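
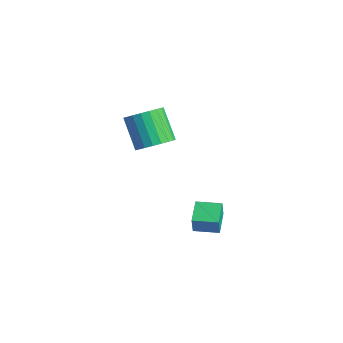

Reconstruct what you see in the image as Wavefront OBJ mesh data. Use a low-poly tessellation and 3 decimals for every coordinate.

v -0.087 1.714 2.115
v 0.687 2.026 2.801
v -0.719 2.197 4.31
v -1.493 1.886 3.625
v 0.551 2.418 2.63
v -0.856 2.589 4.139
v 0.304 2.689 2.369
v -1.102 2.86 3.878
v -0.01 2.79 2.065
v -1.416 2.962 3.574
v -0.337 2.706 1.769
v -1.744 2.878 3.279
v -0.621 2.451 1.534
v -2.028 2.622 3.043
v -0.813 2.068 1.398
v -2.22 2.239 2.908
v -0.879 1.624 1.387
v -2.286 1.795 2.896
v -0.808 1.195 1.502
v -2.215 1.366 3.011
v -0.613 0.857 1.723
v -2.019 1.028 3.232
v -0.326 0.666 2.011
v -1.732 0.838 3.521
v 0.002 0.657 2.318
v -1.404 0.829 3.827
v 0.315 0.831 2.59
v -1.092 1.002 4.099
v 0.558 1.157 2.779
v -0.849 1.329 4.288
v 0.69 1.58 2.854
v -0.717 1.751 4.363
v 0.596 3.828 -4.005
v 0.73 3.657 -2.937
v 1.54 4.875 -3.956
v 1.674 4.703 -2.888
v 1.666 2.877 -4.292
v 1.8 2.705 -3.224
v 2.61 3.923 -4.243
v 2.744 3.752 -3.175
f 2 1 5
f 2 5 3
f 3 5 6
f 3 6 4
f 5 1 7
f 5 7 6
f 6 7 8
f 6 8 4
f 7 1 9
f 7 9 8
f 8 9 10
f 8 10 4
f 9 1 11
f 9 11 10
f 10 11 12
f 10 12 4
f 11 1 13
f 11 13 12
f 12 13 14
f 12 14 4
f 13 1 15
f 13 15 14
f 14 15 16
f 14 16 4
f 15 1 17
f 15 17 16
f 16 17 18
f 16 18 4
f 17 1 19
f 17 19 18
f 18 19 20
f 18 20 4
f 19 1 21
f 19 21 20
f 20 21 22
f 20 22 4
f 21 1 23
f 21 23 22
f 22 23 24
f 22 24 4
f 23 1 25
f 23 25 24
f 24 25 26
f 24 26 4
f 25 1 27
f 25 27 26
f 26 27 28
f 26 28 4
f 27 1 29
f 27 29 28
f 28 29 30
f 28 30 4
f 29 1 31
f 29 31 30
f 30 31 32
f 30 32 4
f 31 1 2
f 31 2 32
f 32 2 3
f 32 3 4
f 34 36 33
f 37 34 33
f 33 36 35
f 35 37 33
f 34 40 36
f 38 34 37
f 38 40 34
f 36 40 35
f 39 37 35
f 35 40 39
f 39 38 37
f 40 38 39



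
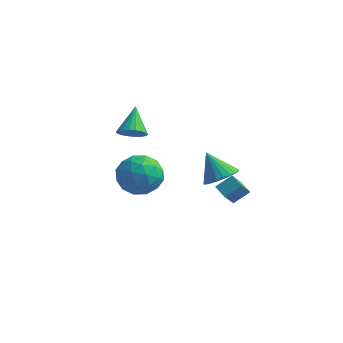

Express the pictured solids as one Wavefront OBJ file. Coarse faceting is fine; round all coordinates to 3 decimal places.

v -1.32 -0.013 0.503
v -0.736 0.44 0.255
v -1.74 1.173 1.677
v -0.982 0.539 0.067
v -1.286 0.542 -0.044
v -1.596 0.449 -0.062
v -1.859 0.277 0.019
v -2.028 0.054 0.183
v -2.076 -0.18 0.402
v -1.992 -0.385 0.639
v -1.792 -0.526 0.853
v -1.511 -0.578 1.006
v -1.197 -0.532 1.072
v -0.904 -0.397 1.039
v -0.683 -0.195 0.914
v -0.572 0.039 0.718
v -0.591 0.263 0.485
v -0.099 -3.27 0.699
v 0.676 -2.321 0.805
v 0.784 -3.799 -1.005
v 1.559 -2.85 -0.899
v 1.637 -3.799 -0.12
v 1.092 -3.472 0.934
v 0.368 -2.648 -1.134
v -0.177 -2.321 -0.08
v 0.965 -1.937 -0.327
v 1.749 -2.648 0.3
v -0.289 -3.472 -0.5
v 0.495 -4.183 0.127
v 0.211 -2.749 0.902
v 1.249 -3.371 -1.102
v 1.295 -3.929 -0.644
v 1.75 -3.371 -0.581
v 0.455 -3.426 0.977
v 0.911 -2.868 1.04
v 1.476 -3.736 0.496
v 0.549 -3.252 -1.24
v 1.005 -2.694 -1.177
v -0.29 -2.749 0.381
v 0.165 -2.191 0.444
v -0.016 -2.384 -0.696
v 0.837 -1.965 0.299
v 1.355 -2.276 -0.703
v 0.655 -2.158 -0.841
v 0.335 -1.965 -0.222
v 1.298 -2.383 0.667
v 1.816 -2.694 -0.334
v 1.862 -3.252 0.124
v 1.542 -3.06 0.743
v 1.467 -2.157 0.002
v -0.356 -3.426 0.134
v 0.162 -3.737 -0.867
v -0.082 -3.06 -0.943
v -0.402 -2.868 -0.324
v 0.105 -3.844 0.503
v 0.623 -4.155 -0.499
v 1.125 -4.155 0.022
v 0.805 -3.962 0.641
v -0.007 -3.963 -0.202
v 2.121 2.929 -3.354
v 2.854 2.545 -2.793
v 1.159 3.151 -1.946
v 2.946 2.924 -2.79
v 2.913 3.304 -2.873
v 2.759 3.627 -3.029
v 2.508 3.843 -3.235
v 2.198 3.92 -3.459
v 1.876 3.846 -3.667
v 1.591 3.633 -3.827
v 1.388 3.312 -3.916
v 1.295 2.933 -3.919
v 1.329 2.553 -3.836
v 1.483 2.231 -3.68
v 1.734 2.014 -3.474
v 2.044 1.937 -3.25
v 2.366 2.011 -3.042
v 2.65 2.224 -2.881
v 3.079 1.235 -3.233
v 3.009 0.381 -2.283
v 3.682 1.861 -2.626
v 3.611 1.007 -1.675
v 3.769 0.853 -3.525
v 3.698 -0.001 -2.574
v 4.371 1.479 -2.917
v 4.301 0.625 -1.967
f 2 1 4
f 2 4 3
f 4 1 5
f 4 5 3
f 5 1 6
f 5 6 3
f 6 1 7
f 6 7 3
f 7 1 8
f 7 8 3
f 8 1 9
f 8 9 3
f 9 1 10
f 9 10 3
f 10 1 11
f 10 11 3
f 11 1 12
f 11 12 3
f 12 1 13
f 12 13 3
f 13 1 14
f 13 14 3
f 14 1 15
f 14 15 3
f 15 1 16
f 15 16 3
f 16 1 17
f 16 17 3
f 17 1 2
f 17 2 3
f 18 55 34
f 55 29 58
f 34 58 23
f 55 58 34
f 18 34 30
f 34 23 35
f 30 35 19
f 34 35 30
f 18 30 39
f 30 19 40
f 39 40 25
f 30 40 39
f 18 39 51
f 39 25 54
f 51 54 28
f 39 54 51
f 18 51 55
f 51 28 59
f 55 59 29
f 51 59 55
f 19 35 46
f 35 23 49
f 46 49 27
f 35 49 46
f 23 58 36
f 58 29 57
f 36 57 22
f 58 57 36
f 29 59 56
f 59 28 52
f 56 52 20
f 59 52 56
f 28 54 53
f 54 25 41
f 53 41 24
f 54 41 53
f 25 40 45
f 40 19 42
f 45 42 26
f 40 42 45
f 21 47 33
f 47 27 48
f 33 48 22
f 47 48 33
f 21 33 31
f 33 22 32
f 31 32 20
f 33 32 31
f 21 31 38
f 31 20 37
f 38 37 24
f 31 37 38
f 21 38 43
f 38 24 44
f 43 44 26
f 38 44 43
f 21 43 47
f 43 26 50
f 47 50 27
f 43 50 47
f 22 48 36
f 48 27 49
f 36 49 23
f 48 49 36
f 20 32 56
f 32 22 57
f 56 57 29
f 32 57 56
f 24 37 53
f 37 20 52
f 53 52 28
f 37 52 53
f 26 44 45
f 44 24 41
f 45 41 25
f 44 41 45
f 27 50 46
f 50 26 42
f 46 42 19
f 50 42 46
f 61 60 63
f 61 63 62
f 63 60 64
f 63 64 62
f 64 60 65
f 64 65 62
f 65 60 66
f 65 66 62
f 66 60 67
f 66 67 62
f 67 60 68
f 67 68 62
f 68 60 69
f 68 69 62
f 69 60 70
f 69 70 62
f 70 60 71
f 70 71 62
f 71 60 72
f 71 72 62
f 72 60 73
f 72 73 62
f 73 60 74
f 73 74 62
f 74 60 75
f 74 75 62
f 75 60 76
f 75 76 62
f 76 60 77
f 76 77 62
f 77 60 61
f 77 61 62
f 79 81 78
f 82 79 78
f 78 81 80
f 80 82 78
f 79 85 81
f 83 79 82
f 83 85 79
f 81 85 80
f 84 82 80
f 80 85 84
f 84 83 82
f 85 83 84



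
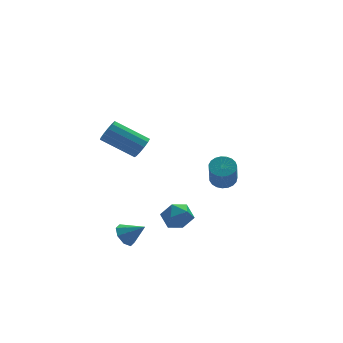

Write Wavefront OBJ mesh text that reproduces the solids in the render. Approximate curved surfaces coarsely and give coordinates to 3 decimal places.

v 2.289 2.046 -3.189
v 2.645 2.532 -2.813
v 2.346 1.7 -1.455
v 1.991 1.214 -1.831
v 2.37 2.639 -2.808
v 2.071 1.808 -1.45
v 2.081 2.644 -2.868
v 1.783 1.812 -1.51
v 1.828 2.545 -2.984
v 1.53 1.714 -1.626
v 1.655 2.36 -3.136
v 1.356 1.529 -1.778
v 1.592 2.121 -3.296
v 1.293 1.289 -1.939
v 1.649 1.869 -3.438
v 1.35 1.037 -2.081
v 1.817 1.647 -3.537
v 1.518 0.815 -2.179
v 2.066 1.494 -3.576
v 1.768 0.662 -2.218
v 2.354 1.437 -3.548
v 2.056 0.605 -2.19
v 2.631 1.485 -3.457
v 2.333 0.653 -2.1
v 2.849 1.63 -3.321
v 2.551 0.798 -1.963
v 2.97 1.847 -3.161
v 2.672 1.015 -1.803
v 2.974 2.098 -3.006
v 2.675 1.266 -1.649
v 2.859 2.34 -2.883
v 2.56 1.509 -1.525
v -4.245 -3.545 -2.905
v -3.813 -3.591 -3.441
v -3.415 -4.015 -2.195
v -3.771 -3.131 -3.186
v -4.007 -2.913 -2.767
v -4.382 -3.066 -2.429
v -4.678 -3.499 -2.37
v -4.72 -3.96 -2.625
v -4.484 -4.178 -3.044
v -4.109 -4.025 -3.382
v -1.168 -0.35 -3.3
v -0.524 -0.551 -3.87
v -1.536 -1.729 -3.23
v -0.892 -1.93 -3.8
v -0.691 -1.659 -2.983
v -0.464 -0.807 -3.027
v -1.596 -1.473 -4.073
v -1.369 -0.621 -4.117
v -0.788 -1.245 -4.348
v -0.229 -1.36 -3.674
v -1.831 -0.92 -3.426
v -1.272 -1.035 -2.752
v -3.08 -2.359 2.157
v -2.658 -2.042 2.537
v -4.118 -1.304 3.543
v -4.54 -1.621 3.163
v -2.736 -1.817 2.259
v -4.196 -1.079 3.265
v -2.923 -1.764 1.948
v -4.383 -1.026 2.954
v -3.16 -1.899 1.704
v -4.62 -1.162 2.71
v -3.372 -2.181 1.604
v -4.831 -1.443 2.61
v -3.491 -2.519 1.679
v -4.95 -1.781 2.685
v -3.479 -2.806 1.906
v -4.939 -2.069 2.912
v -3.341 -2.951 2.213
v -4.801 -2.214 3.219
v -3.12 -2.908 2.502
v -4.58 -2.171 3.508
v -2.887 -2.691 2.681
v -4.346 -1.953 3.687
v -2.715 -2.368 2.694
v -4.174 -1.63 3.7
f 2 1 5
f 2 5 3
f 3 5 6
f 3 6 4
f 5 1 7
f 5 7 6
f 6 7 8
f 6 8 4
f 7 1 9
f 7 9 8
f 8 9 10
f 8 10 4
f 9 1 11
f 9 11 10
f 10 11 12
f 10 12 4
f 11 1 13
f 11 13 12
f 12 13 14
f 12 14 4
f 13 1 15
f 13 15 14
f 14 15 16
f 14 16 4
f 15 1 17
f 15 17 16
f 16 17 18
f 16 18 4
f 17 1 19
f 17 19 18
f 18 19 20
f 18 20 4
f 19 1 21
f 19 21 20
f 20 21 22
f 20 22 4
f 21 1 23
f 21 23 22
f 22 23 24
f 22 24 4
f 23 1 25
f 23 25 24
f 24 25 26
f 24 26 4
f 25 1 27
f 25 27 26
f 26 27 28
f 26 28 4
f 27 1 29
f 27 29 28
f 28 29 30
f 28 30 4
f 29 1 31
f 29 31 30
f 30 31 32
f 30 32 4
f 31 1 2
f 31 2 32
f 32 2 3
f 32 3 4
f 34 33 36
f 34 36 35
f 36 33 37
f 36 37 35
f 37 33 38
f 37 38 35
f 38 33 39
f 38 39 35
f 39 33 40
f 39 40 35
f 40 33 41
f 40 41 35
f 41 33 42
f 41 42 35
f 42 33 34
f 42 34 35
f 43 54 48
f 43 48 44
f 43 44 50
f 43 50 53
f 43 53 54
f 44 48 52
f 48 54 47
f 54 53 45
f 53 50 49
f 50 44 51
f 46 52 47
f 46 47 45
f 46 45 49
f 46 49 51
f 46 51 52
f 47 52 48
f 45 47 54
f 49 45 53
f 51 49 50
f 52 51 44
f 56 55 59
f 56 59 57
f 57 59 60
f 57 60 58
f 59 55 61
f 59 61 60
f 60 61 62
f 60 62 58
f 61 55 63
f 61 63 62
f 62 63 64
f 62 64 58
f 63 55 65
f 63 65 64
f 64 65 66
f 64 66 58
f 65 55 67
f 65 67 66
f 66 67 68
f 66 68 58
f 67 55 69
f 67 69 68
f 68 69 70
f 68 70 58
f 69 55 71
f 69 71 70
f 70 71 72
f 70 72 58
f 71 55 73
f 71 73 72
f 72 73 74
f 72 74 58
f 73 55 75
f 73 75 74
f 74 75 76
f 74 76 58
f 75 55 77
f 75 77 76
f 76 77 78
f 76 78 58
f 77 55 56
f 77 56 78
f 78 56 57
f 78 57 58



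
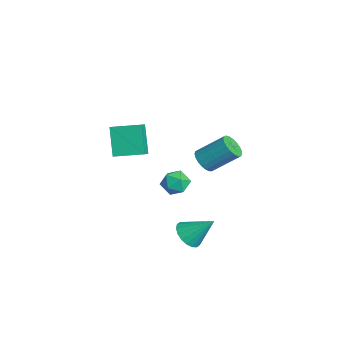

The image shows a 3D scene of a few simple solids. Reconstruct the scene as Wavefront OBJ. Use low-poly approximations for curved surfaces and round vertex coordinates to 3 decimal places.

v -0.717 0.662 -1.66
v 0.015 0.394 -1.245
v -1.515 -0.054 -0.715
v -0.783 -0.322 -0.3
v -1.021 0.528 -0.27
v -0.528 0.97 -0.854
v -0.972 -0.63 -1.106
v -0.479 -0.188 -1.69
v -0.143 -0.405 -0.903
v -0.173 0.31 -0.386
v -1.327 0.03 -1.574
v -1.357 0.745 -1.057
v 1.7 1.032 2.178
v 2.18 1.316 1.662
v 2.66 2.692 2.865
v 2.18 2.408 3.382
v 1.912 1.469 1.594
v 2.392 2.845 2.797
v 1.607 1.547 1.627
v 2.087 2.923 2.83
v 1.319 1.535 1.755
v 1.798 2.911 2.959
v 1.096 1.436 1.957
v 1.576 2.812 3.16
v 0.978 1.268 2.197
v 1.458 2.644 3.4
v 0.985 1.059 2.433
v 1.464 2.435 3.637
v 1.115 0.845 2.626
v 1.595 2.221 3.829
v 1.347 0.663 2.741
v 1.827 2.039 3.944
v 1.639 0.545 2.759
v 2.119 1.921 3.962
v 1.943 0.512 2.676
v 2.422 1.888 3.88
v 2.204 0.568 2.508
v 2.684 1.944 3.711
v 2.378 0.705 2.282
v 2.858 2.081 3.486
v 2.435 0.898 2.039
v 2.915 2.274 3.242
v 2.365 1.114 1.819
v 2.845 2.49 3.023
v -3.71 -2.319 -0.359
v -4.769 -2.226 1.288
v -3.129 -0.703 -0.076
v -4.188 -0.611 1.57
v -2.892 -2.709 0.19
v -3.951 -2.617 1.836
v -2.311 -1.094 0.472
v -3.37 -1.001 2.119
v 3.182 -0.194 -2.271
v 4.004 -0.225 -2.637
v 3.778 0.994 -1.029
v 3.828 0.074 -2.838
v 3.524 0.319 -2.927
v 3.152 0.463 -2.886
v 2.787 0.476 -2.723
v 2.499 0.357 -2.471
v 2.347 0.129 -2.179
v 2.36 -0.164 -1.906
v 2.536 -0.462 -1.705
v 2.84 -0.708 -1.616
v 3.211 -0.851 -1.657
v 3.577 -0.865 -1.82
v 3.865 -0.746 -2.072
v 4.017 -0.517 -2.363
f 1 12 6
f 1 6 2
f 1 2 8
f 1 8 11
f 1 11 12
f 2 6 10
f 6 12 5
f 12 11 3
f 11 8 7
f 8 2 9
f 4 10 5
f 4 5 3
f 4 3 7
f 4 7 9
f 4 9 10
f 5 10 6
f 3 5 12
f 7 3 11
f 9 7 8
f 10 9 2
f 14 13 17
f 14 17 15
f 15 17 18
f 15 18 16
f 17 13 19
f 17 19 18
f 18 19 20
f 18 20 16
f 19 13 21
f 19 21 20
f 20 21 22
f 20 22 16
f 21 13 23
f 21 23 22
f 22 23 24
f 22 24 16
f 23 13 25
f 23 25 24
f 24 25 26
f 24 26 16
f 25 13 27
f 25 27 26
f 26 27 28
f 26 28 16
f 27 13 29
f 27 29 28
f 28 29 30
f 28 30 16
f 29 13 31
f 29 31 30
f 30 31 32
f 30 32 16
f 31 13 33
f 31 33 32
f 32 33 34
f 32 34 16
f 33 13 35
f 33 35 34
f 34 35 36
f 34 36 16
f 35 13 37
f 35 37 36
f 36 37 38
f 36 38 16
f 37 13 39
f 37 39 38
f 38 39 40
f 38 40 16
f 39 13 41
f 39 41 40
f 40 41 42
f 40 42 16
f 41 13 43
f 41 43 42
f 42 43 44
f 42 44 16
f 43 13 14
f 43 14 44
f 44 14 15
f 44 15 16
f 46 48 45
f 49 46 45
f 45 48 47
f 47 49 45
f 46 52 48
f 50 46 49
f 50 52 46
f 48 52 47
f 51 49 47
f 47 52 51
f 51 50 49
f 52 50 51
f 54 53 56
f 54 56 55
f 56 53 57
f 56 57 55
f 57 53 58
f 57 58 55
f 58 53 59
f 58 59 55
f 59 53 60
f 59 60 55
f 60 53 61
f 60 61 55
f 61 53 62
f 61 62 55
f 62 53 63
f 62 63 55
f 63 53 64
f 63 64 55
f 64 53 65
f 64 65 55
f 65 53 66
f 65 66 55
f 66 53 67
f 66 67 55
f 67 53 68
f 67 68 55
f 68 53 54
f 68 54 55



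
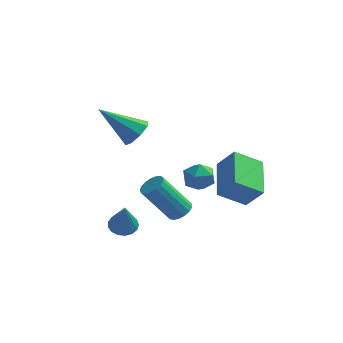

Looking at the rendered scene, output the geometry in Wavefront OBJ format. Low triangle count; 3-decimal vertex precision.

v -2.649 -2.652 -3.176
v -2.134 -3.003 -3.423
v -2.331 -3.308 -1.584
v -2.002 -2.724 -3.334
v -2.018 -2.429 -3.21
v -2.178 -2.185 -3.077
v -2.447 -2.048 -2.967
v -2.761 -2.05 -2.905
v -3.05 -2.189 -2.905
v -3.247 -2.434 -2.966
v -3.307 -2.73 -3.076
v -3.216 -3.007 -3.209
v -2.995 -3.203 -3.334
v -2.695 -3.273 -3.422
v -2.384 -3.201 -3.455
v -3.077 0.634 0.555
v -2.705 -0.002 0.892
v -4.763 0.386 1.945
v -2.557 0.533 1.168
v -2.713 1.127 1.084
v -3.082 1.432 0.69
v -3.448 1.269 0.217
v -3.596 0.734 -0.058
v -3.44 0.14 0.026
v -3.071 -0.165 0.419
v 0.432 -0.985 -0.581
v 0.846 -1.065 0.098
v -0.006 -2.195 -0.458
v 0.408 -2.275 0.221
v -0.224 -1.786 0.193
v 0.047 -1.038 0.117
v 0.793 -2.222 -0.477
v 1.064 -1.474 -0.553
v 1.068 -1.83 0.163
v 0.44 -1.56 0.577
v 0.4 -1.7 -0.937
v -0.228 -1.43 -0.523
v 1.711 1.443 -3.729
v 0.541 0.817 -2.871
v 1.143 3.418 -3.063
v -0.026 2.792 -2.205
v 2.546 1.328 -2.675
v 1.377 0.702 -1.817
v 1.979 3.303 -2.009
v 0.809 2.677 -1.151
v -0.513 -1.246 -2.783
v -0.167 -1.762 -2.68
v -1.321 -2.191 -0.954
v -1.667 -1.674 -1.057
v -0.021 -1.546 -2.529
v -1.175 -1.975 -0.803
v 0.012 -1.262 -2.436
v -1.141 -1.69 -0.71
v -0.075 -0.973 -2.422
v -1.228 -1.401 -0.696
v -0.262 -0.747 -2.491
v -1.416 -1.175 -0.765
v -0.507 -0.635 -2.627
v -1.66 -1.064 -0.901
v -0.753 -0.664 -2.799
v -1.907 -1.092 -1.073
v -0.944 -0.825 -2.967
v -2.098 -1.253 -1.241
v -1.037 -1.083 -3.093
v -2.191 -1.511 -1.367
v -1.01 -1.378 -3.148
v -2.163 -1.807 -1.422
v -0.868 -1.643 -3.119
v -2.022 -2.071 -1.393
v -0.646 -1.817 -3.014
v -1.8 -2.245 -1.287
v -0.393 -1.86 -2.855
v -1.547 -2.288 -1.129
f 2 1 4
f 2 4 3
f 4 1 5
f 4 5 3
f 5 1 6
f 5 6 3
f 6 1 7
f 6 7 3
f 7 1 8
f 7 8 3
f 8 1 9
f 8 9 3
f 9 1 10
f 9 10 3
f 10 1 11
f 10 11 3
f 11 1 12
f 11 12 3
f 12 1 13
f 12 13 3
f 13 1 14
f 13 14 3
f 14 1 15
f 14 15 3
f 15 1 2
f 15 2 3
f 17 16 19
f 17 19 18
f 19 16 20
f 19 20 18
f 20 16 21
f 20 21 18
f 21 16 22
f 21 22 18
f 22 16 23
f 22 23 18
f 23 16 24
f 23 24 18
f 24 16 25
f 24 25 18
f 25 16 17
f 25 17 18
f 26 37 31
f 26 31 27
f 26 27 33
f 26 33 36
f 26 36 37
f 27 31 35
f 31 37 30
f 37 36 28
f 36 33 32
f 33 27 34
f 29 35 30
f 29 30 28
f 29 28 32
f 29 32 34
f 29 34 35
f 30 35 31
f 28 30 37
f 32 28 36
f 34 32 33
f 35 34 27
f 39 41 38
f 42 39 38
f 38 41 40
f 40 42 38
f 39 45 41
f 43 39 42
f 43 45 39
f 41 45 40
f 44 42 40
f 40 45 44
f 44 43 42
f 45 43 44
f 47 46 50
f 47 50 48
f 48 50 51
f 48 51 49
f 50 46 52
f 50 52 51
f 51 52 53
f 51 53 49
f 52 46 54
f 52 54 53
f 53 54 55
f 53 55 49
f 54 46 56
f 54 56 55
f 55 56 57
f 55 57 49
f 56 46 58
f 56 58 57
f 57 58 59
f 57 59 49
f 58 46 60
f 58 60 59
f 59 60 61
f 59 61 49
f 60 46 62
f 60 62 61
f 61 62 63
f 61 63 49
f 62 46 64
f 62 64 63
f 63 64 65
f 63 65 49
f 64 46 66
f 64 66 65
f 65 66 67
f 65 67 49
f 66 46 68
f 66 68 67
f 67 68 69
f 67 69 49
f 68 46 70
f 68 70 69
f 69 70 71
f 69 71 49
f 70 46 72
f 70 72 71
f 71 72 73
f 71 73 49
f 72 46 47
f 72 47 73
f 73 47 48
f 73 48 49



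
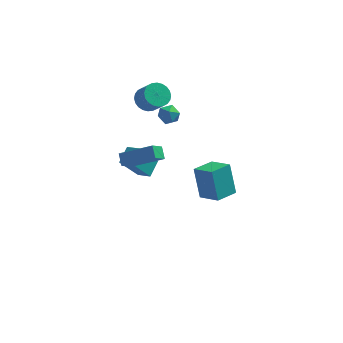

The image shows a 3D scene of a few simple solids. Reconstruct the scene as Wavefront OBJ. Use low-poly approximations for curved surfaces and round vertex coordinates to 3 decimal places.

v 2.3 -5.066 1.64
v 1.913 -4.369 3.343
v 1.31 -4.303 1.104
v 0.923 -3.606 2.806
v 3.177 -4.074 1.434
v 2.79 -3.377 3.136
v 2.187 -3.311 0.897
v 1.8 -2.614 2.6
v -2.732 2.704 -3.896
v -3.726 2.201 -2.368
v -2.383 3.677 -3.348
v -3.377 3.174 -1.821
v -1.983 2.246 -3.559
v -2.977 1.743 -2.032
v -1.634 3.219 -3.012
v -2.628 2.716 -1.484
v -1.494 1.97 2.192
v -0.92 2.228 1.875
v -0.84 1.512 3.005
v -0.266 1.77 2.688
v -0.724 2.206 2.998
v -1.128 2.49 2.496
v -0.632 1.25 2.384
v -1.036 1.534 1.882
v -0.387 1.784 1.994
v -0.444 2.374 2.374
v -1.316 1.366 2.506
v -1.373 1.956 2.886
v -2.204 3.329 2.416
v -1.491 3.618 2.132
v -0.863 3.02 3.101
v -1.576 2.731 3.384
v -1.577 3.852 2.333
v -0.95 3.254 3.301
v -1.76 4.006 2.546
v -1.132 3.408 3.515
v -2.009 4.057 2.739
v -1.382 3.459 3.708
v -2.289 3.997 2.883
v -1.661 3.399 3.852
v -2.555 3.836 2.956
v -1.928 3.238 3.925
v -2.768 3.597 2.947
v -2.141 2.999 3.915
v -2.895 3.318 2.856
v -2.268 2.72 3.825
v -2.917 3.04 2.699
v -2.289 2.442 3.668
v -2.83 2.806 2.499
v -2.203 2.208 3.467
v -2.648 2.652 2.285
v -2.02 2.054 3.254
v -2.398 2.601 2.092
v -1.771 2.003 3.061
v -2.119 2.661 1.948
v -1.491 2.063 2.917
v -1.852 2.822 1.875
v -1.225 2.224 2.844
v -1.639 3.061 1.885
v -1.012 2.463 2.853
v -1.512 3.34 1.975
v -0.885 2.742 2.944
v -3.189 -1.055 0.388
v -3.402 -0.44 0.886
v -2.755 -0.319 -0.336
v -2.968 0.297 0.162
v -1.332 -1.197 1.358
v -1.545 -0.581 1.856
v -0.898 -0.46 0.634
v -1.111 0.155 1.132
f 2 4 1
f 5 2 1
f 1 4 3
f 3 5 1
f 2 8 4
f 6 2 5
f 6 8 2
f 4 8 3
f 7 5 3
f 3 8 7
f 7 6 5
f 8 6 7
f 10 12 9
f 13 10 9
f 9 12 11
f 11 13 9
f 10 16 12
f 14 10 13
f 14 16 10
f 12 16 11
f 15 13 11
f 11 16 15
f 15 14 13
f 16 14 15
f 17 28 22
f 17 22 18
f 17 18 24
f 17 24 27
f 17 27 28
f 18 22 26
f 22 28 21
f 28 27 19
f 27 24 23
f 24 18 25
f 20 26 21
f 20 21 19
f 20 19 23
f 20 23 25
f 20 25 26
f 21 26 22
f 19 21 28
f 23 19 27
f 25 23 24
f 26 25 18
f 30 29 33
f 30 33 31
f 31 33 34
f 31 34 32
f 33 29 35
f 33 35 34
f 34 35 36
f 34 36 32
f 35 29 37
f 35 37 36
f 36 37 38
f 36 38 32
f 37 29 39
f 37 39 38
f 38 39 40
f 38 40 32
f 39 29 41
f 39 41 40
f 40 41 42
f 40 42 32
f 41 29 43
f 41 43 42
f 42 43 44
f 42 44 32
f 43 29 45
f 43 45 44
f 44 45 46
f 44 46 32
f 45 29 47
f 45 47 46
f 46 47 48
f 46 48 32
f 47 29 49
f 47 49 48
f 48 49 50
f 48 50 32
f 49 29 51
f 49 51 50
f 50 51 52
f 50 52 32
f 51 29 53
f 51 53 52
f 52 53 54
f 52 54 32
f 53 29 55
f 53 55 54
f 54 55 56
f 54 56 32
f 55 29 57
f 55 57 56
f 56 57 58
f 56 58 32
f 57 29 59
f 57 59 58
f 58 59 60
f 58 60 32
f 59 29 61
f 59 61 60
f 60 61 62
f 60 62 32
f 61 29 30
f 61 30 62
f 62 30 31
f 62 31 32
f 64 66 63
f 67 64 63
f 63 66 65
f 65 67 63
f 64 70 66
f 68 64 67
f 68 70 64
f 66 70 65
f 69 67 65
f 65 70 69
f 69 68 67
f 70 68 69



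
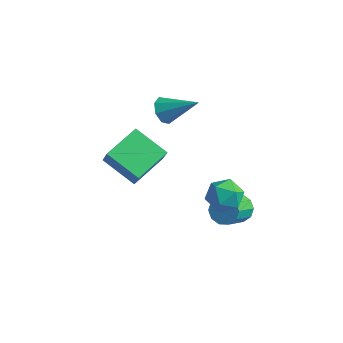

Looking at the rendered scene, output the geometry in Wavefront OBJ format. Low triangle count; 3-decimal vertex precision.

v 3.059 1.673 -1.738
v 3.831 1.656 -1.905
v 3.993 0.35 -1.03
v 3.221 0.367 -0.862
v 3.771 1.92 -1.5
v 3.932 0.615 -0.624
v 3.438 2.09 -1.185
v 3.6 0.785 -0.309
v 2.962 2.101 -1.081
v 3.123 0.796 -0.206
v 2.522 1.948 -1.228
v 2.683 0.642 -0.353
v 2.287 1.69 -1.57
v 2.449 0.384 -0.695
v 2.348 1.425 -1.976
v 2.509 0.12 -1.1
v 2.68 1.255 -2.291
v 2.842 -0.05 -1.415
v 3.157 1.244 -2.394
v 3.318 -0.061 -1.519
v 3.597 1.398 -2.247
v 3.758 0.092 -1.372
v 2.845 -0.107 1.331
v 3.308 0.617 0.865
v 4.132 -1.017 1.195
v 4.595 -0.293 0.729
v 4.385 -0.207 1.68
v 3.589 0.355 1.765
v 3.851 -0.755 0.295
v 3.055 -0.193 0.38
v 3.93 0.217 0.226
v 4.26 0.556 1.081
v 3.18 -0.956 0.979
v 3.51 -0.617 1.834
v -0.647 -3.552 3.315
v -0.12 -3.833 4.274
v -0.618 -1.648 3.855
v -0.09 -1.928 4.814
v 1.05 -3.332 2.446
v 1.578 -3.612 3.405
v 1.08 -1.427 2.986
v 1.607 -1.708 3.945
v -2.677 2.913 1.453
v -2.185 2.715 0.841
v -1.063 3.607 2.527
v -2.402 3.294 0.793
v -2.78 3.65 1.131
v -3.098 3.574 1.658
v -3.17 3.112 2.064
v -2.953 2.533 2.112
v -2.575 2.177 1.774
v -2.257 2.252 1.247
f 2 1 5
f 2 5 3
f 3 5 6
f 3 6 4
f 5 1 7
f 5 7 6
f 6 7 8
f 6 8 4
f 7 1 9
f 7 9 8
f 8 9 10
f 8 10 4
f 9 1 11
f 9 11 10
f 10 11 12
f 10 12 4
f 11 1 13
f 11 13 12
f 12 13 14
f 12 14 4
f 13 1 15
f 13 15 14
f 14 15 16
f 14 16 4
f 15 1 17
f 15 17 16
f 16 17 18
f 16 18 4
f 17 1 19
f 17 19 18
f 18 19 20
f 18 20 4
f 19 1 21
f 19 21 20
f 20 21 22
f 20 22 4
f 21 1 2
f 21 2 22
f 22 2 3
f 22 3 4
f 23 34 28
f 23 28 24
f 23 24 30
f 23 30 33
f 23 33 34
f 24 28 32
f 28 34 27
f 34 33 25
f 33 30 29
f 30 24 31
f 26 32 27
f 26 27 25
f 26 25 29
f 26 29 31
f 26 31 32
f 27 32 28
f 25 27 34
f 29 25 33
f 31 29 30
f 32 31 24
f 36 38 35
f 39 36 35
f 35 38 37
f 37 39 35
f 36 42 38
f 40 36 39
f 40 42 36
f 38 42 37
f 41 39 37
f 37 42 41
f 41 40 39
f 42 40 41
f 44 43 46
f 44 46 45
f 46 43 47
f 46 47 45
f 47 43 48
f 47 48 45
f 48 43 49
f 48 49 45
f 49 43 50
f 49 50 45
f 50 43 51
f 50 51 45
f 51 43 52
f 51 52 45
f 52 43 44
f 52 44 45



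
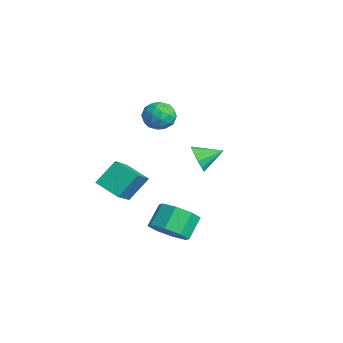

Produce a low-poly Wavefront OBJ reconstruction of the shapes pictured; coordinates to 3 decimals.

v -1.685 1.113 3.001
v -0.968 1.409 3.376
v -0.912 0.351 2.124
v -0.195 0.647 2.499
v -0.716 0.112 2.929
v -1.194 0.583 3.471
v -0.686 1.177 2.029
v -1.164 1.648 2.571
v -0.35 1.449 2.775
v -0.369 0.791 3.332
v -1.511 0.969 2.168
v -1.53 0.311 2.725
v -1.394 1.328 3.265
v -0.486 0.432 2.235
v -0.792 0.117 2.488
v -0.37 0.292 2.708
v -1.527 0.842 3.321
v -1.106 1.016 3.541
v -0.958 0.254 3.279
v -0.774 0.744 1.959
v -0.353 0.918 2.179
v -1.51 1.468 2.792
v -1.088 1.643 3.012
v -0.922 1.506 2.221
v -0.61 1.526 3.133
v -0.155 1.078 2.618
v -0.444 1.389 2.341
v -0.725 1.666 2.659
v -0.621 1.139 3.46
v -0.166 0.691 2.945
v -0.473 0.376 3.197
v -0.754 0.653 3.516
v -0.258 1.162 3.107
v -1.714 1.069 2.555
v -1.259 0.621 2.04
v -1.126 1.107 1.984
v -1.407 1.384 2.303
v -1.725 0.682 2.882
v -1.27 0.234 2.367
v -1.155 0.094 2.841
v -1.436 0.371 3.159
v -1.622 0.598 2.393
v 4.139 -0.597 -1.753
v 5.047 -0.372 -1.373
v 4.489 0.382 -0.487
v 3.581 0.157 -0.867
v 4.829 0.119 -1.928
v 4.271 0.873 -1.042
v 4.207 0.191 -2.381
v 3.649 0.945 -1.495
v 3.545 -0.199 -2.466
v 2.987 0.555 -1.58
v 3.231 -0.822 -2.133
v 2.673 -0.068 -1.247
v 3.449 -1.313 -1.578
v 2.891 -0.559 -0.692
v 4.071 -1.385 -1.125
v 3.513 -0.631 -0.239
v 4.733 -0.995 -1.04
v 4.175 -0.241 -0.154
v -1.759 3.134 -1.082
v -1.369 2.797 -0.444
v -1.501 4.346 -0.598
v -1.05 2.86 -0.773
v -0.956 3.011 -1.199
v -1.117 3.2 -1.589
v -1.482 3.369 -1.817
v -1.934 3.463 -1.812
v -2.331 3.452 -1.575
v -2.546 3.341 -1.182
v -2.511 3.164 -0.756
v -2.237 2.977 -0.434
v -1.811 2.84 -0.318
v -1.069 -1.663 -1.479
v -1.248 -0.623 -0.384
v -0.015 -0.948 -1.985
v -0.195 0.091 -0.89
v 0.075 -2.591 -0.41
v -0.105 -1.552 0.685
v 1.128 -1.877 -0.916
v 0.949 -0.837 0.179
f 1 38 17
f 38 12 41
f 17 41 6
f 38 41 17
f 1 17 13
f 17 6 18
f 13 18 2
f 17 18 13
f 1 13 22
f 13 2 23
f 22 23 8
f 13 23 22
f 1 22 34
f 22 8 37
f 34 37 11
f 22 37 34
f 1 34 38
f 34 11 42
f 38 42 12
f 34 42 38
f 2 18 29
f 18 6 32
f 29 32 10
f 18 32 29
f 6 41 19
f 41 12 40
f 19 40 5
f 41 40 19
f 12 42 39
f 42 11 35
f 39 35 3
f 42 35 39
f 11 37 36
f 37 8 24
f 36 24 7
f 37 24 36
f 8 23 28
f 23 2 25
f 28 25 9
f 23 25 28
f 4 30 16
f 30 10 31
f 16 31 5
f 30 31 16
f 4 16 14
f 16 5 15
f 14 15 3
f 16 15 14
f 4 14 21
f 14 3 20
f 21 20 7
f 14 20 21
f 4 21 26
f 21 7 27
f 26 27 9
f 21 27 26
f 4 26 30
f 26 9 33
f 30 33 10
f 26 33 30
f 5 31 19
f 31 10 32
f 19 32 6
f 31 32 19
f 3 15 39
f 15 5 40
f 39 40 12
f 15 40 39
f 7 20 36
f 20 3 35
f 36 35 11
f 20 35 36
f 9 27 28
f 27 7 24
f 28 24 8
f 27 24 28
f 10 33 29
f 33 9 25
f 29 25 2
f 33 25 29
f 44 43 47
f 44 47 45
f 45 47 48
f 45 48 46
f 47 43 49
f 47 49 48
f 48 49 50
f 48 50 46
f 49 43 51
f 49 51 50
f 50 51 52
f 50 52 46
f 51 43 53
f 51 53 52
f 52 53 54
f 52 54 46
f 53 43 55
f 53 55 54
f 54 55 56
f 54 56 46
f 55 43 57
f 55 57 56
f 56 57 58
f 56 58 46
f 57 43 59
f 57 59 58
f 58 59 60
f 58 60 46
f 59 43 44
f 59 44 60
f 60 44 45
f 60 45 46
f 62 61 64
f 62 64 63
f 64 61 65
f 64 65 63
f 65 61 66
f 65 66 63
f 66 61 67
f 66 67 63
f 67 61 68
f 67 68 63
f 68 61 69
f 68 69 63
f 69 61 70
f 69 70 63
f 70 61 71
f 70 71 63
f 71 61 72
f 71 72 63
f 72 61 73
f 72 73 63
f 73 61 62
f 73 62 63
f 75 77 74
f 78 75 74
f 74 77 76
f 76 78 74
f 75 81 77
f 79 75 78
f 79 81 75
f 77 81 76
f 80 78 76
f 76 81 80
f 80 79 78
f 81 79 80



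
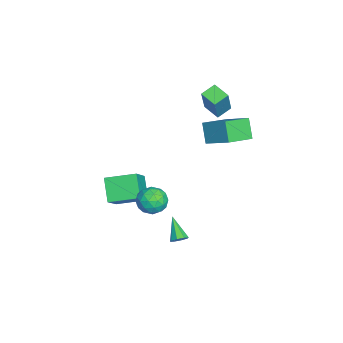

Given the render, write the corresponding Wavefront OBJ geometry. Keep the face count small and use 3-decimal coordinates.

v -1.654 -2.914 -4.844
v -2.815 -3.25 -3.62
v -1.716 -1.04 -4.389
v -2.876 -1.375 -3.165
v -0.084 -3.205 -3.435
v -1.244 -3.54 -2.211
v -0.145 -1.33 -2.98
v -1.306 -1.666 -1.756
v 3.958 1.263 -3.079
v 4.349 1.164 -2.72
v 2.862 0.777 -2.021
v 4.204 1.55 -2.693
v 3.915 1.768 -2.893
v 3.651 1.69 -3.202
v 3.568 1.362 -3.439
v 3.713 0.976 -3.465
v 4.002 0.758 -3.266
v 4.266 0.836 -2.957
v -0.702 2.141 3.351
v 0.267 3.477 4.253
v -1.94 3.387 2.836
v -0.971 4.722 3.737
v 0.051 2.398 2.163
v 1.02 3.733 3.064
v -1.187 3.643 1.647
v -0.218 4.979 2.549
v 0.786 0.203 -1.678
v 1.362 0.295 -2.476
v 0.698 -1.375 -1.924
v 1.274 -1.283 -2.722
v 1.651 -1.135 -1.82
v 1.705 -0.16 -1.668
v 0.355 -0.92 -2.732
v 0.409 0.055 -2.58
v 1.096 -0.399 -3.127
v 1.897 -0.532 -2.564
v 0.163 -0.548 -1.836
v 0.964 -0.681 -1.273
v 1.082 0.387 -2.055
v 0.978 -1.467 -2.345
v 1.2 -1.381 -1.815
v 1.538 -1.326 -2.284
v 1.283 0.12 -1.58
v 1.622 0.174 -2.049
v 1.792 -0.666 -1.664
v 0.438 -1.254 -2.351
v 0.777 -1.2 -2.82
v 0.522 0.246 -2.116
v 0.86 0.301 -2.585
v 0.268 -0.414 -2.736
v 1.264 0.034 -2.907
v 1.212 -0.894 -3.052
v 0.672 -0.68 -3.058
v 0.704 -0.107 -2.968
v 1.735 -0.044 -2.576
v 1.683 -0.972 -2.721
v 1.904 -0.885 -2.19
v 1.936 -0.312 -2.101
v 1.578 -0.452 -2.959
v 0.377 -0.108 -1.679
v 0.325 -1.036 -1.824
v 0.124 -0.768 -2.299
v 0.156 -0.195 -2.21
v 0.848 -0.186 -1.348
v 0.796 -1.114 -1.493
v 1.356 -0.973 -1.432
v 1.388 -0.4 -1.342
v 0.482 -0.628 -1.441
v -4.037 2.028 2.346
v -4.653 2.746 2.751
v -3.321 2.849 1.978
v -3.938 3.568 2.383
v -2.942 1.912 4.217
v -3.559 2.631 4.622
v -2.227 2.734 3.849
v -2.843 3.452 4.254
f 2 4 1
f 5 2 1
f 1 4 3
f 3 5 1
f 2 8 4
f 6 2 5
f 6 8 2
f 4 8 3
f 7 5 3
f 3 8 7
f 7 6 5
f 8 6 7
f 10 9 12
f 10 12 11
f 12 9 13
f 12 13 11
f 13 9 14
f 13 14 11
f 14 9 15
f 14 15 11
f 15 9 16
f 15 16 11
f 16 9 17
f 16 17 11
f 17 9 18
f 17 18 11
f 18 9 10
f 18 10 11
f 20 22 19
f 23 20 19
f 19 22 21
f 21 23 19
f 20 26 22
f 24 20 23
f 24 26 20
f 22 26 21
f 25 23 21
f 21 26 25
f 25 24 23
f 26 24 25
f 27 64 43
f 64 38 67
f 43 67 32
f 64 67 43
f 27 43 39
f 43 32 44
f 39 44 28
f 43 44 39
f 27 39 48
f 39 28 49
f 48 49 34
f 39 49 48
f 27 48 60
f 48 34 63
f 60 63 37
f 48 63 60
f 27 60 64
f 60 37 68
f 64 68 38
f 60 68 64
f 28 44 55
f 44 32 58
f 55 58 36
f 44 58 55
f 32 67 45
f 67 38 66
f 45 66 31
f 67 66 45
f 38 68 65
f 68 37 61
f 65 61 29
f 68 61 65
f 37 63 62
f 63 34 50
f 62 50 33
f 63 50 62
f 34 49 54
f 49 28 51
f 54 51 35
f 49 51 54
f 30 56 42
f 56 36 57
f 42 57 31
f 56 57 42
f 30 42 40
f 42 31 41
f 40 41 29
f 42 41 40
f 30 40 47
f 40 29 46
f 47 46 33
f 40 46 47
f 30 47 52
f 47 33 53
f 52 53 35
f 47 53 52
f 30 52 56
f 52 35 59
f 56 59 36
f 52 59 56
f 31 57 45
f 57 36 58
f 45 58 32
f 57 58 45
f 29 41 65
f 41 31 66
f 65 66 38
f 41 66 65
f 33 46 62
f 46 29 61
f 62 61 37
f 46 61 62
f 35 53 54
f 53 33 50
f 54 50 34
f 53 50 54
f 36 59 55
f 59 35 51
f 55 51 28
f 59 51 55
f 70 72 69
f 73 70 69
f 69 72 71
f 71 73 69
f 70 76 72
f 74 70 73
f 74 76 70
f 72 76 71
f 75 73 71
f 71 76 75
f 75 74 73
f 76 74 75



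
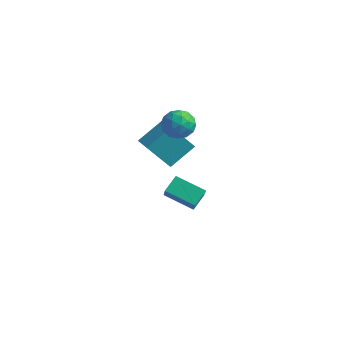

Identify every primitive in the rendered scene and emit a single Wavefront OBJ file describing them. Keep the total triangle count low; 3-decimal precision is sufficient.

v 2.041 -3.295 0.576
v 2.046 -2.412 1.143
v 1.464 -2.646 -0.431
v 1.469 -1.762 0.136
v 3.591 -2.898 -0.056
v 3.596 -2.014 0.511
v 3.014 -2.248 -1.063
v 3.019 -1.365 -0.496
v -4.723 3.158 -2.536
v -4.169 4.61 -1.478
v -3.737 3.97 -4.165
v -3.183 5.422 -3.107
v -3.597 2.478 -2.193
v -3.043 3.93 -1.135
v -2.611 3.29 -3.822
v -2.057 4.742 -2.764
v -2.095 3.834 -0.078
v -1.146 3.585 0.038
v -2.534 2.355 0.342
v -1.585 2.106 0.458
v -2.01 2.741 1.086
v -1.739 3.655 0.826
v -1.941 2.285 -0.446
v -1.67 3.199 -0.706
v -1.051 2.628 -0.189
v -1.093 2.91 0.757
v -2.587 3.03 -0.377
v -2.629 3.312 0.569
v -1.582 3.839 -0.057
v -2.098 2.101 0.437
v -2.348 2.474 0.806
v -1.79 2.327 0.874
v -1.931 3.88 0.406
v -1.372 3.734 0.474
v -1.88 3.238 1.09
v -2.308 2.206 -0.094
v -1.749 2.06 -0.026
v -1.89 3.613 -0.494
v -1.332 3.466 -0.426
v -1.8 2.702 -0.71
v -0.968 3.131 -0.122
v -1.226 2.261 0.125
v -1.436 2.366 -0.407
v -1.276 2.904 -0.559
v -0.993 3.296 0.434
v -1.251 2.427 0.681
v -1.501 2.8 1.05
v -1.341 3.337 0.897
v -0.937 2.734 0.301
v -2.429 3.513 -0.301
v -2.687 2.644 -0.054
v -2.339 2.603 -0.517
v -2.179 3.14 -0.67
v -2.454 3.679 0.255
v -2.712 2.809 0.502
v -2.404 3.036 0.939
v -2.244 3.574 0.787
v -2.743 3.206 0.079
f 2 4 1
f 5 2 1
f 1 4 3
f 3 5 1
f 2 8 4
f 6 2 5
f 6 8 2
f 4 8 3
f 7 5 3
f 3 8 7
f 7 6 5
f 8 6 7
f 10 12 9
f 13 10 9
f 9 12 11
f 11 13 9
f 10 16 12
f 14 10 13
f 14 16 10
f 12 16 11
f 15 13 11
f 11 16 15
f 15 14 13
f 16 14 15
f 17 54 33
f 54 28 57
f 33 57 22
f 54 57 33
f 17 33 29
f 33 22 34
f 29 34 18
f 33 34 29
f 17 29 38
f 29 18 39
f 38 39 24
f 29 39 38
f 17 38 50
f 38 24 53
f 50 53 27
f 38 53 50
f 17 50 54
f 50 27 58
f 54 58 28
f 50 58 54
f 18 34 45
f 34 22 48
f 45 48 26
f 34 48 45
f 22 57 35
f 57 28 56
f 35 56 21
f 57 56 35
f 28 58 55
f 58 27 51
f 55 51 19
f 58 51 55
f 27 53 52
f 53 24 40
f 52 40 23
f 53 40 52
f 24 39 44
f 39 18 41
f 44 41 25
f 39 41 44
f 20 46 32
f 46 26 47
f 32 47 21
f 46 47 32
f 20 32 30
f 32 21 31
f 30 31 19
f 32 31 30
f 20 30 37
f 30 19 36
f 37 36 23
f 30 36 37
f 20 37 42
f 37 23 43
f 42 43 25
f 37 43 42
f 20 42 46
f 42 25 49
f 46 49 26
f 42 49 46
f 21 47 35
f 47 26 48
f 35 48 22
f 47 48 35
f 19 31 55
f 31 21 56
f 55 56 28
f 31 56 55
f 23 36 52
f 36 19 51
f 52 51 27
f 36 51 52
f 25 43 44
f 43 23 40
f 44 40 24
f 43 40 44
f 26 49 45
f 49 25 41
f 45 41 18
f 49 41 45



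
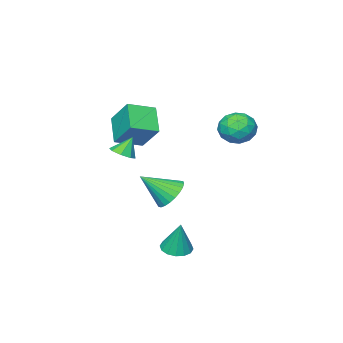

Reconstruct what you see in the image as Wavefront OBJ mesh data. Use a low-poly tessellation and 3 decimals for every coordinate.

v 3.331 -0.767 2.241
v 3.866 -0.283 2.446
v 2.769 -0.593 3.299
v 3.431 -0.026 2.173
v 2.937 -0.203 1.94
v 2.674 -0.71 1.883
v 2.795 -1.25 2.036
v 3.23 -1.507 2.309
v 3.724 -1.33 2.542
v 3.987 -0.823 2.599
v -0.75 -3.992 2.43
v -0.711 -2.629 3.907
v 0.125 -2.772 1.281
v 0.164 -1.41 2.758
v 0.756 -4.59 2.942
v 0.795 -3.228 4.419
v 1.631 -3.371 1.793
v 1.67 -2.008 3.27
v -3.796 1.305 1.825
v -2.862 0.844 2.305
v -4.838 -0.044 2.555
v -3.904 -0.505 3.035
v -4.308 0.498 3.414
v -3.664 1.332 2.964
v -4.036 -0.532 1.896
v -3.392 0.302 1.446
v -3.011 -0.291 2.349
v -3.179 0.345 3.287
v -4.521 0.455 1.573
v -4.689 1.091 2.511
v -3.238 1.193 2.001
v -4.462 -0.393 2.859
v -4.7 0.197 3.082
v -4.151 -0.074 3.364
v -3.708 1.48 2.388
v -3.16 1.209 2.67
v -4.01 1.006 3.322
v -4.54 -0.409 2.19
v -3.992 -0.68 2.472
v -3.549 0.874 1.496
v -3 0.603 1.778
v -3.69 -0.206 1.538
v -2.777 0.255 2.309
v -3.389 -0.539 2.738
v -3.466 -0.554 2.069
v -3.088 -0.064 1.804
v -2.875 0.629 2.861
v -3.488 -0.164 3.289
v -3.725 0.425 3.512
v -3.346 0.916 3.247
v -2.963 -0.039 2.886
v -4.212 0.964 1.571
v -4.825 0.171 1.999
v -4.354 -0.116 1.613
v -3.975 0.375 1.348
v -4.311 1.339 2.122
v -4.923 0.545 2.551
v -4.612 0.864 3.056
v -4.234 1.354 2.791
v -4.737 0.839 1.974
v 2.28 2.194 -3.907
v 3.115 2.397 -4.041
v 2.46 2.706 -2.013
v 2.888 2.777 -4.122
v 2.499 3.002 -4.146
v 2.05 3.009 -4.105
v 1.663 2.799 -4.012
v 1.442 2.426 -3.89
v 1.444 1.991 -3.773
v 1.671 1.611 -3.691
v 2.061 1.387 -3.668
v 2.51 1.379 -3.708
v 2.896 1.589 -3.802
v 3.118 1.962 -3.924
v -0.57 -1.303 -2.095
v 0.123 -1.532 -2.918
v 0.71 -2.357 -0.725
v 0.28 -1.159 -2.778
v 0.309 -0.807 -2.533
v 0.203 -0.531 -2.222
v -0.02 -0.372 -1.892
v -0.327 -0.355 -1.592
v -0.67 -0.482 -1.369
v -0.999 -0.735 -1.256
v -1.262 -1.073 -1.271
v -1.42 -1.447 -1.411
v -1.448 -1.799 -1.656
v -1.343 -2.075 -1.967
v -1.12 -2.234 -2.297
v -0.813 -2.251 -2.597
v -0.469 -2.123 -2.82
v -0.141 -1.871 -2.933
f 2 1 4
f 2 4 3
f 4 1 5
f 4 5 3
f 5 1 6
f 5 6 3
f 6 1 7
f 6 7 3
f 7 1 8
f 7 8 3
f 8 1 9
f 8 9 3
f 9 1 10
f 9 10 3
f 10 1 2
f 10 2 3
f 12 14 11
f 15 12 11
f 11 14 13
f 13 15 11
f 12 18 14
f 16 12 15
f 16 18 12
f 14 18 13
f 17 15 13
f 13 18 17
f 17 16 15
f 18 16 17
f 19 56 35
f 56 30 59
f 35 59 24
f 56 59 35
f 19 35 31
f 35 24 36
f 31 36 20
f 35 36 31
f 19 31 40
f 31 20 41
f 40 41 26
f 31 41 40
f 19 40 52
f 40 26 55
f 52 55 29
f 40 55 52
f 19 52 56
f 52 29 60
f 56 60 30
f 52 60 56
f 20 36 47
f 36 24 50
f 47 50 28
f 36 50 47
f 24 59 37
f 59 30 58
f 37 58 23
f 59 58 37
f 30 60 57
f 60 29 53
f 57 53 21
f 60 53 57
f 29 55 54
f 55 26 42
f 54 42 25
f 55 42 54
f 26 41 46
f 41 20 43
f 46 43 27
f 41 43 46
f 22 48 34
f 48 28 49
f 34 49 23
f 48 49 34
f 22 34 32
f 34 23 33
f 32 33 21
f 34 33 32
f 22 32 39
f 32 21 38
f 39 38 25
f 32 38 39
f 22 39 44
f 39 25 45
f 44 45 27
f 39 45 44
f 22 44 48
f 44 27 51
f 48 51 28
f 44 51 48
f 23 49 37
f 49 28 50
f 37 50 24
f 49 50 37
f 21 33 57
f 33 23 58
f 57 58 30
f 33 58 57
f 25 38 54
f 38 21 53
f 54 53 29
f 38 53 54
f 27 45 46
f 45 25 42
f 46 42 26
f 45 42 46
f 28 51 47
f 51 27 43
f 47 43 20
f 51 43 47
f 62 61 64
f 62 64 63
f 64 61 65
f 64 65 63
f 65 61 66
f 65 66 63
f 66 61 67
f 66 67 63
f 67 61 68
f 67 68 63
f 68 61 69
f 68 69 63
f 69 61 70
f 69 70 63
f 70 61 71
f 70 71 63
f 71 61 72
f 71 72 63
f 72 61 73
f 72 73 63
f 73 61 74
f 73 74 63
f 74 61 62
f 74 62 63
f 76 75 78
f 76 78 77
f 78 75 79
f 78 79 77
f 79 75 80
f 79 80 77
f 80 75 81
f 80 81 77
f 81 75 82
f 81 82 77
f 82 75 83
f 82 83 77
f 83 75 84
f 83 84 77
f 84 75 85
f 84 85 77
f 85 75 86
f 85 86 77
f 86 75 87
f 86 87 77
f 87 75 88
f 87 88 77
f 88 75 89
f 88 89 77
f 89 75 90
f 89 90 77
f 90 75 91
f 90 91 77
f 91 75 92
f 91 92 77
f 92 75 76
f 92 76 77



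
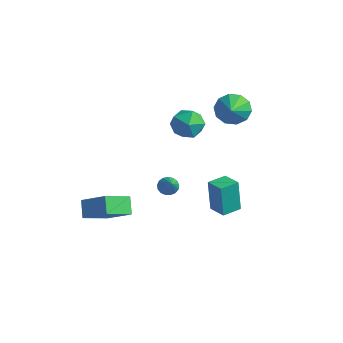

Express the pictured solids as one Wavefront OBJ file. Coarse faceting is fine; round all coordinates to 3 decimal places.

v 0.593 2.93 1.562
v 1.083 2.736 0.747
v 1.387 2.01 2.258
v 1.36 3.187 1.027
v 1.345 3.54 1.511
v 1.043 3.66 2.015
v 0.569 3.501 2.345
v 0.104 3.124 2.377
v -0.174 2.673 2.097
v -0.159 2.319 1.613
v 0.144 2.199 1.109
v 0.618 2.358 0.779
v 1.933 0.13 -3.924
v 1.697 0.157 -2.049
v 2.058 1.223 -3.924
v 1.822 1.25 -2.049
v 2.978 0.01 -3.791
v 2.742 0.037 -1.916
v 3.103 1.103 -3.791
v 2.867 1.13 -1.916
v -0.559 1.792 1.096
v 0.321 1.278 1.093
v -1.361 0.422 0.647
v -0.481 -0.092 0.644
v -0.879 0.231 1.525
v -0.383 1.078 1.803
v -0.657 0.622 -0.063
v -0.161 1.469 0.215
v 0.261 0.554 0.377
v 0.123 0.313 1.358
v -1.163 1.387 0.382
v -1.301 1.146 1.363
v -2.669 -2.811 -4.359
v -2.861 -4.283 -3.662
v -1.136 -2.523 -3.328
v -1.327 -3.995 -2.631
v -2.053 -3.265 -5.149
v -2.244 -4.737 -4.452
v -0.519 -2.977 -4.118
v -0.711 -4.449 -3.421
v 0.977 -1.872 -1.691
v 1.401 -1.773 -2.028
v 2.023 -2.588 -0.589
v 1.389 -1.557 -1.877
v 1.283 -1.414 -1.683
v 1.106 -1.376 -1.492
v 0.901 -1.451 -1.346
v 0.713 -1.623 -1.279
v 0.585 -1.851 -1.306
v 0.548 -2.085 -1.422
v 0.608 -2.269 -1.6
v 0.754 -2.363 -1.799
v 0.95 -2.344 -1.973
v 1.153 -2.217 -2.082
v 1.316 -2.01 -2.102
f 2 1 4
f 2 4 3
f 4 1 5
f 4 5 3
f 5 1 6
f 5 6 3
f 6 1 7
f 6 7 3
f 7 1 8
f 7 8 3
f 8 1 9
f 8 9 3
f 9 1 10
f 9 10 3
f 10 1 11
f 10 11 3
f 11 1 12
f 11 12 3
f 12 1 2
f 12 2 3
f 14 16 13
f 17 14 13
f 13 16 15
f 15 17 13
f 14 20 16
f 18 14 17
f 18 20 14
f 16 20 15
f 19 17 15
f 15 20 19
f 19 18 17
f 20 18 19
f 21 32 26
f 21 26 22
f 21 22 28
f 21 28 31
f 21 31 32
f 22 26 30
f 26 32 25
f 32 31 23
f 31 28 27
f 28 22 29
f 24 30 25
f 24 25 23
f 24 23 27
f 24 27 29
f 24 29 30
f 25 30 26
f 23 25 32
f 27 23 31
f 29 27 28
f 30 29 22
f 34 36 33
f 37 34 33
f 33 36 35
f 35 37 33
f 34 40 36
f 38 34 37
f 38 40 34
f 36 40 35
f 39 37 35
f 35 40 39
f 39 38 37
f 40 38 39
f 42 41 44
f 42 44 43
f 44 41 45
f 44 45 43
f 45 41 46
f 45 46 43
f 46 41 47
f 46 47 43
f 47 41 48
f 47 48 43
f 48 41 49
f 48 49 43
f 49 41 50
f 49 50 43
f 50 41 51
f 50 51 43
f 51 41 52
f 51 52 43
f 52 41 53
f 52 53 43
f 53 41 54
f 53 54 43
f 54 41 55
f 54 55 43
f 55 41 42
f 55 42 43



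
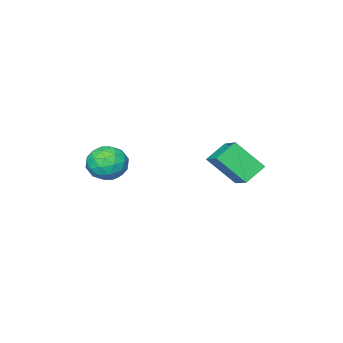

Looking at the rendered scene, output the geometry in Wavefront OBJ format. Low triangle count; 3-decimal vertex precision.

v 3.341 -1.084 1.79
v 4.101 -1.625 1.579
v 2.539 -2.355 2.161
v 3.299 -2.896 1.95
v 3.317 -2.324 2.716
v 3.813 -1.539 2.487
v 2.827 -2.441 1.253
v 3.323 -1.656 1.024
v 3.783 -2.464 1.247
v 4.087 -2.392 2.151
v 2.553 -1.588 1.589
v 2.857 -1.516 2.493
v 3.792 -1.243 1.652
v 2.848 -2.737 2.088
v 2.859 -2.401 2.539
v 3.306 -2.719 2.414
v 3.622 -1.192 2.186
v 4.069 -1.51 2.062
v 3.609 -1.921 2.73
v 2.571 -2.47 1.678
v 3.018 -2.788 1.554
v 3.334 -1.261 1.326
v 3.781 -1.579 1.201
v 3.031 -2.059 1.01
v 4.051 -2.054 1.332
v 3.58 -2.801 1.55
v 3.302 -2.534 1.141
v 3.594 -2.072 1.006
v 4.23 -2.012 1.864
v 3.758 -2.759 2.082
v 3.769 -2.423 2.533
v 4.061 -1.961 2.398
v 4.043 -2.505 1.669
v 2.882 -1.221 1.658
v 2.41 -1.968 1.876
v 2.579 -2.019 1.342
v 2.871 -1.557 1.207
v 3.06 -1.179 2.19
v 2.589 -1.926 2.408
v 3.046 -1.908 2.734
v 3.338 -1.446 2.599
v 2.597 -1.475 2.071
v -2.019 -0.606 1.751
v -1.487 0.59 2.441
v -2.738 0.453 0.471
v -2.205 1.649 1.161
v -1.015 -0.689 1.119
v -0.482 0.507 1.809
v -1.733 0.37 -0.161
v -1.201 1.566 0.529
f 1 38 17
f 38 12 41
f 17 41 6
f 38 41 17
f 1 17 13
f 17 6 18
f 13 18 2
f 17 18 13
f 1 13 22
f 13 2 23
f 22 23 8
f 13 23 22
f 1 22 34
f 22 8 37
f 34 37 11
f 22 37 34
f 1 34 38
f 34 11 42
f 38 42 12
f 34 42 38
f 2 18 29
f 18 6 32
f 29 32 10
f 18 32 29
f 6 41 19
f 41 12 40
f 19 40 5
f 41 40 19
f 12 42 39
f 42 11 35
f 39 35 3
f 42 35 39
f 11 37 36
f 37 8 24
f 36 24 7
f 37 24 36
f 8 23 28
f 23 2 25
f 28 25 9
f 23 25 28
f 4 30 16
f 30 10 31
f 16 31 5
f 30 31 16
f 4 16 14
f 16 5 15
f 14 15 3
f 16 15 14
f 4 14 21
f 14 3 20
f 21 20 7
f 14 20 21
f 4 21 26
f 21 7 27
f 26 27 9
f 21 27 26
f 4 26 30
f 26 9 33
f 30 33 10
f 26 33 30
f 5 31 19
f 31 10 32
f 19 32 6
f 31 32 19
f 3 15 39
f 15 5 40
f 39 40 12
f 15 40 39
f 7 20 36
f 20 3 35
f 36 35 11
f 20 35 36
f 9 27 28
f 27 7 24
f 28 24 8
f 27 24 28
f 10 33 29
f 33 9 25
f 29 25 2
f 33 25 29
f 44 46 43
f 47 44 43
f 43 46 45
f 45 47 43
f 44 50 46
f 48 44 47
f 48 50 44
f 46 50 45
f 49 47 45
f 45 50 49
f 49 48 47
f 50 48 49



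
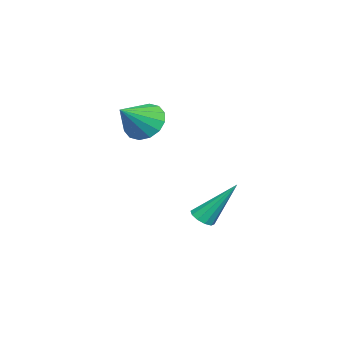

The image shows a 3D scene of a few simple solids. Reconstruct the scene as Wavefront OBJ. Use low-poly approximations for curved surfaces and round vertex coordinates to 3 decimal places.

v -2.019 -1.523 2.328
v -1.684 -1.959 1.628
v -0.841 -2.037 3.212
v -1.491 -1.542 1.612
v -1.438 -1.119 1.788
v -1.542 -0.805 2.109
v -1.773 -0.683 2.488
v -2.07 -0.786 2.825
v -2.354 -1.087 3.028
v -2.548 -1.505 3.044
v -2.6 -1.927 2.868
v -2.497 -2.242 2.547
v -2.265 -2.363 2.168
v -1.968 -2.26 1.832
v -2.706 0.429 -2.409
v -2.185 0.387 -2.321
v -2.894 1.651 -0.711
v -2.234 0.647 -2.513
v -2.464 0.824 -2.666
v -2.786 0.85 -2.721
v -3.077 0.715 -2.656
v -3.227 0.471 -2.497
v -3.178 0.211 -2.304
v -2.948 0.034 -2.151
v -2.626 0.008 -2.097
v -2.335 0.143 -2.161
f 2 1 4
f 2 4 3
f 4 1 5
f 4 5 3
f 5 1 6
f 5 6 3
f 6 1 7
f 6 7 3
f 7 1 8
f 7 8 3
f 8 1 9
f 8 9 3
f 9 1 10
f 9 10 3
f 10 1 11
f 10 11 3
f 11 1 12
f 11 12 3
f 12 1 13
f 12 13 3
f 13 1 14
f 13 14 3
f 14 1 2
f 14 2 3
f 16 15 18
f 16 18 17
f 18 15 19
f 18 19 17
f 19 15 20
f 19 20 17
f 20 15 21
f 20 21 17
f 21 15 22
f 21 22 17
f 22 15 23
f 22 23 17
f 23 15 24
f 23 24 17
f 24 15 25
f 24 25 17
f 25 15 26
f 25 26 17
f 26 15 16
f 26 16 17



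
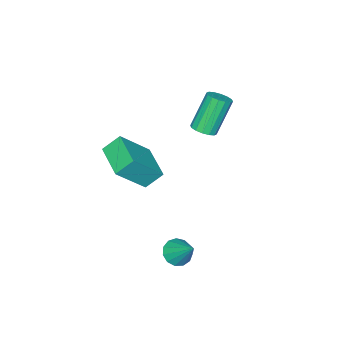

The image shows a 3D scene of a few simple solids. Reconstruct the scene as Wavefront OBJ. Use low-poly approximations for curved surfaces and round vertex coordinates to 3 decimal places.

v 2.744 0.005 -3.704
v 3.405 -0.018 -3.86
v 3.036 1.055 -2.616
v 3.252 0.255 -4.081
v 2.937 0.448 -4.183
v 2.561 0.501 -4.133
v 2.243 0.396 -3.946
v 2.084 0.168 -3.683
v 2.134 -0.112 -3.427
v 2.378 -0.355 -3.258
v 2.738 -0.483 -3.232
v 3.1 -0.457 -3.355
v 3.349 -0.283 -3.589
v -0.08 -3.712 -0.914
v 1.184 -4.266 0.534
v 0.842 -2.231 -1.151
v 2.105 -2.786 0.297
v 0.515 -4.194 -1.617
v 1.778 -4.749 -0.169
v 1.436 -2.714 -1.854
v 2.7 -3.268 -0.406
v -1.025 -1.574 0.876
v -0.596 -1.877 1.144
v -1.505 -1.729 2.771
v -1.935 -1.426 2.504
v -0.511 -1.584 1.165
v -1.42 -1.436 2.792
v -0.564 -1.289 1.108
v -1.473 -1.141 2.736
v -0.741 -1.07 0.99
v -1.65 -0.922 2.617
v -0.994 -0.986 0.841
v -1.903 -0.838 2.468
v -1.255 -1.06 0.701
v -2.164 -0.911 2.328
v -1.455 -1.271 0.609
v -2.364 -1.123 2.236
v -1.54 -1.564 0.588
v -2.449 -1.416 2.215
v -1.487 -1.859 0.644
v -2.396 -1.711 2.272
v -1.31 -2.078 0.763
v -2.219 -1.93 2.39
v -1.057 -2.162 0.912
v -1.966 -2.014 2.539
v -0.796 -2.089 1.052
v -1.705 -1.94 2.679
f 2 1 4
f 2 4 3
f 4 1 5
f 4 5 3
f 5 1 6
f 5 6 3
f 6 1 7
f 6 7 3
f 7 1 8
f 7 8 3
f 8 1 9
f 8 9 3
f 9 1 10
f 9 10 3
f 10 1 11
f 10 11 3
f 11 1 12
f 11 12 3
f 12 1 13
f 12 13 3
f 13 1 2
f 13 2 3
f 15 17 14
f 18 15 14
f 14 17 16
f 16 18 14
f 15 21 17
f 19 15 18
f 19 21 15
f 17 21 16
f 20 18 16
f 16 21 20
f 20 19 18
f 21 19 20
f 23 22 26
f 23 26 24
f 24 26 27
f 24 27 25
f 26 22 28
f 26 28 27
f 27 28 29
f 27 29 25
f 28 22 30
f 28 30 29
f 29 30 31
f 29 31 25
f 30 22 32
f 30 32 31
f 31 32 33
f 31 33 25
f 32 22 34
f 32 34 33
f 33 34 35
f 33 35 25
f 34 22 36
f 34 36 35
f 35 36 37
f 35 37 25
f 36 22 38
f 36 38 37
f 37 38 39
f 37 39 25
f 38 22 40
f 38 40 39
f 39 40 41
f 39 41 25
f 40 22 42
f 40 42 41
f 41 42 43
f 41 43 25
f 42 22 44
f 42 44 43
f 43 44 45
f 43 45 25
f 44 22 46
f 44 46 45
f 45 46 47
f 45 47 25
f 46 22 23
f 46 23 47
f 47 23 24
f 47 24 25



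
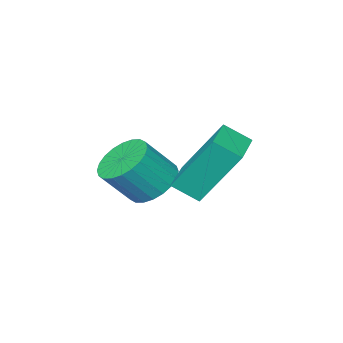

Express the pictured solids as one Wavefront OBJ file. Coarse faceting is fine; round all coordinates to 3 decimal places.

v -2.513 -0.23 1.572
v -1.802 -0.178 1.04
v -0.956 -0.538 2.136
v -1.667 -0.59 2.668
v -1.82 0.147 1.161
v -0.974 -0.212 2.256
v -1.944 0.414 1.344
v -1.098 0.055 2.44
v -2.154 0.584 1.562
v -1.308 0.225 2.658
v -2.419 0.629 1.782
v -1.573 0.27 2.877
v -2.699 0.544 1.969
v -1.853 0.185 3.065
v -2.95 0.341 2.097
v -2.104 -0.018 3.192
v -3.134 0.051 2.144
v -2.288 -0.309 3.24
v -3.224 -0.282 2.104
v -2.378 -0.642 3.2
v -3.206 -0.608 1.984
v -2.36 -0.967 3.079
v -3.082 -0.875 1.8
v -2.236 -1.234 2.896
v -2.872 -1.045 1.582
v -2.026 -1.404 2.678
v -2.607 -1.09 1.363
v -1.761 -1.449 2.458
v -2.327 -1.005 1.175
v -1.481 -1.364 2.271
v -2.076 -0.802 1.048
v -1.23 -1.161 2.143
v -1.892 -0.511 1
v -1.046 -0.871 2.096
v -2.721 0.732 2.462
v -3.349 1.721 4.276
v -3.193 1.386 1.941
v -3.82 2.376 3.756
v -1.58 1.524 2.424
v -2.207 2.514 4.239
v -2.051 2.179 1.904
v -2.679 3.168 3.718
f 2 1 5
f 2 5 3
f 3 5 6
f 3 6 4
f 5 1 7
f 5 7 6
f 6 7 8
f 6 8 4
f 7 1 9
f 7 9 8
f 8 9 10
f 8 10 4
f 9 1 11
f 9 11 10
f 10 11 12
f 10 12 4
f 11 1 13
f 11 13 12
f 12 13 14
f 12 14 4
f 13 1 15
f 13 15 14
f 14 15 16
f 14 16 4
f 15 1 17
f 15 17 16
f 16 17 18
f 16 18 4
f 17 1 19
f 17 19 18
f 18 19 20
f 18 20 4
f 19 1 21
f 19 21 20
f 20 21 22
f 20 22 4
f 21 1 23
f 21 23 22
f 22 23 24
f 22 24 4
f 23 1 25
f 23 25 24
f 24 25 26
f 24 26 4
f 25 1 27
f 25 27 26
f 26 27 28
f 26 28 4
f 27 1 29
f 27 29 28
f 28 29 30
f 28 30 4
f 29 1 31
f 29 31 30
f 30 31 32
f 30 32 4
f 31 1 33
f 31 33 32
f 32 33 34
f 32 34 4
f 33 1 2
f 33 2 34
f 34 2 3
f 34 3 4
f 36 38 35
f 39 36 35
f 35 38 37
f 37 39 35
f 36 42 38
f 40 36 39
f 40 42 36
f 38 42 37
f 41 39 37
f 37 42 41
f 41 40 39
f 42 40 41



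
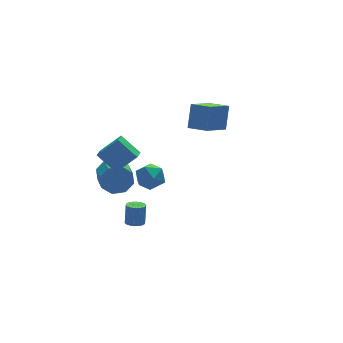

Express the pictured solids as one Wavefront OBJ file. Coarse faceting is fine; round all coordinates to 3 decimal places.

v -1.837 -0.087 -1.751
v -1.531 0.356 -2.58
v -0.329 -0.136 -1.22
v -0.023 0.307 -2.049
v -0.563 0.809 -1.39
v -1.494 0.839 -1.718
v -0.366 -0.619 -2.082
v -1.297 -0.589 -2.41
v -0.621 0.027 -2.784
v -0.743 0.91 -2.357
v -1.117 -0.69 -1.443
v -1.239 0.193 -1.016
v 4.843 1.855 -0.985
v 3.133 1.02 0.056
v 4.172 2.93 -1.225
v 2.462 2.095 -0.184
v 5.398 2.525 0.464
v 3.688 1.69 1.505
v 4.727 3.6 0.224
v 3.017 2.765 1.265
v -3.712 1.227 0.191
v -2.552 0.89 1.316
v -3.139 2.005 -0.166
v -1.98 1.669 0.96
v -3 0.231 -0.84
v -1.841 -0.105 0.286
v -2.428 1.01 -1.196
v -1.268 0.673 -0.071
v -3.574 -3.338 -2.349
v -3.126 -3.044 -2.512
v -2.898 -2.728 -1.314
v -3.346 -3.022 -1.151
v -3.309 -2.876 -2.522
v -3.082 -2.559 -1.323
v -3.545 -2.799 -2.497
v -3.317 -2.482 -1.299
v -3.787 -2.829 -2.443
v -3.559 -2.512 -1.245
v -3.986 -2.96 -2.371
v -3.758 -2.643 -1.173
v -4.104 -3.166 -2.294
v -3.876 -2.849 -1.096
v -4.116 -3.406 -2.228
v -3.889 -3.089 -1.03
v -4.022 -3.632 -2.186
v -3.794 -3.316 -0.988
v -3.838 -3.801 -2.177
v -3.611 -3.484 -0.978
v -3.603 -3.878 -2.201
v -3.375 -3.561 -1.003
v -3.361 -3.848 -2.255
v -3.133 -3.531 -1.057
v -3.162 -3.717 -2.327
v -2.934 -3.4 -1.129
v -3.044 -3.511 -2.404
v -2.816 -3.194 -1.206
v -3.031 -3.271 -2.47
v -2.804 -2.954 -1.272
v -1.699 3.488 -3.658
v -1.351 3.097 -4.546
v -1.774 1.64 -4.069
v -2.121 2.032 -3.182
v -0.795 3.118 -3.987
v -1.218 1.662 -3.51
v -0.768 3.357 -3.236
v -1.191 1.9 -2.759
v -1.286 3.672 -2.733
v -1.709 2.215 -2.256
v -2.046 3.88 -2.771
v -2.469 2.423 -2.294
v -2.602 3.858 -3.33
v -3.025 2.402 -2.853
v -2.629 3.62 -4.081
v -3.052 2.163 -3.604
v -2.111 3.305 -4.584
v -2.534 1.848 -4.107
f 1 12 6
f 1 6 2
f 1 2 8
f 1 8 11
f 1 11 12
f 2 6 10
f 6 12 5
f 12 11 3
f 11 8 7
f 8 2 9
f 4 10 5
f 4 5 3
f 4 3 7
f 4 7 9
f 4 9 10
f 5 10 6
f 3 5 12
f 7 3 11
f 9 7 8
f 10 9 2
f 14 16 13
f 17 14 13
f 13 16 15
f 15 17 13
f 14 20 16
f 18 14 17
f 18 20 14
f 16 20 15
f 19 17 15
f 15 20 19
f 19 18 17
f 20 18 19
f 22 24 21
f 25 22 21
f 21 24 23
f 23 25 21
f 22 28 24
f 26 22 25
f 26 28 22
f 24 28 23
f 27 25 23
f 23 28 27
f 27 26 25
f 28 26 27
f 30 29 33
f 30 33 31
f 31 33 34
f 31 34 32
f 33 29 35
f 33 35 34
f 34 35 36
f 34 36 32
f 35 29 37
f 35 37 36
f 36 37 38
f 36 38 32
f 37 29 39
f 37 39 38
f 38 39 40
f 38 40 32
f 39 29 41
f 39 41 40
f 40 41 42
f 40 42 32
f 41 29 43
f 41 43 42
f 42 43 44
f 42 44 32
f 43 29 45
f 43 45 44
f 44 45 46
f 44 46 32
f 45 29 47
f 45 47 46
f 46 47 48
f 46 48 32
f 47 29 49
f 47 49 48
f 48 49 50
f 48 50 32
f 49 29 51
f 49 51 50
f 50 51 52
f 50 52 32
f 51 29 53
f 51 53 52
f 52 53 54
f 52 54 32
f 53 29 55
f 53 55 54
f 54 55 56
f 54 56 32
f 55 29 57
f 55 57 56
f 56 57 58
f 56 58 32
f 57 29 30
f 57 30 58
f 58 30 31
f 58 31 32
f 60 59 63
f 60 63 61
f 61 63 64
f 61 64 62
f 63 59 65
f 63 65 64
f 64 65 66
f 64 66 62
f 65 59 67
f 65 67 66
f 66 67 68
f 66 68 62
f 67 59 69
f 67 69 68
f 68 69 70
f 68 70 62
f 69 59 71
f 69 71 70
f 70 71 72
f 70 72 62
f 71 59 73
f 71 73 72
f 72 73 74
f 72 74 62
f 73 59 75
f 73 75 74
f 74 75 76
f 74 76 62
f 75 59 60
f 75 60 76
f 76 60 61
f 76 61 62



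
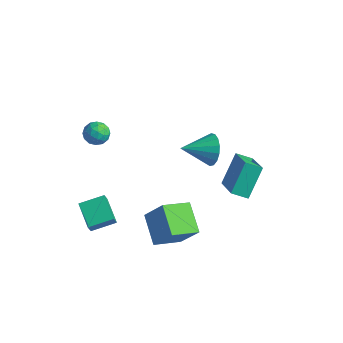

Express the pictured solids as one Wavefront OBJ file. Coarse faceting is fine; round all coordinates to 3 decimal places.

v -2.394 -2.946 2.363
v -1.971 -2.776 2.843
v -2.809 -3.704 2.997
v -2.386 -3.534 3.477
v -2.875 -3.121 3.304
v -2.618 -2.653 2.912
v -2.162 -3.827 2.928
v -1.905 -3.359 2.536
v -1.828 -3.32 3.193
v -2.269 -2.884 3.425
v -2.511 -3.596 2.415
v -2.952 -3.16 2.647
v -2.146 -2.795 2.547
v -2.634 -3.685 3.293
v -2.921 -3.443 3.191
v -2.673 -3.343 3.473
v -2.526 -2.722 2.588
v -2.278 -2.622 2.87
v -2.809 -2.825 3.141
v -2.502 -3.858 2.97
v -2.254 -3.758 3.252
v -2.107 -3.137 2.367
v -1.859 -3.037 2.649
v -1.971 -3.655 2.699
v -1.813 -3.014 3.035
v -2.057 -3.46 3.408
v -1.925 -3.632 3.085
v -1.774 -3.357 2.854
v -2.072 -2.758 3.172
v -2.316 -3.203 3.545
v -2.604 -2.961 3.443
v -2.453 -2.686 3.212
v -1.988 -3.078 3.377
v -2.464 -3.277 2.295
v -2.708 -3.722 2.668
v -2.327 -3.794 2.628
v -2.176 -3.519 2.397
v -2.723 -3.02 2.432
v -2.967 -3.466 2.805
v -3.006 -3.123 2.986
v -2.855 -2.848 2.755
v -2.792 -3.402 2.463
v 1.897 -4.241 -1.801
v 0.674 -3.477 -1.041
v 2.377 -2.937 -2.339
v 1.154 -2.173 -1.579
v 2.826 -4.047 -0.501
v 1.603 -3.283 0.259
v 3.306 -2.743 -1.039
v 2.083 -1.979 -0.279
v 0.887 1.737 -2.726
v 0.733 2.937 -1.393
v 1.537 2.225 -3.089
v 1.382 3.425 -1.756
v 2.338 0.655 -1.584
v 2.183 1.855 -0.251
v 2.987 1.143 -1.947
v 2.833 2.343 -0.614
v -2.313 -3.922 -4.203
v -2.141 -4.287 -3.466
v -3.465 -3.317 -3.635
v -3.293 -3.682 -2.898
v -1.607 -2.898 -3.862
v -1.435 -3.263 -3.125
v -2.759 -2.293 -3.294
v -2.587 -2.658 -2.557
v 1.218 0.544 1.155
v 1.743 0.487 1.86
v 0.402 -0.684 1.665
v 1.434 0.744 1.985
v 1.076 0.956 1.92
v 0.75 1.073 1.68
v 0.532 1.069 1.319
v 0.471 0.944 0.922
v 0.581 0.728 0.577
v 0.838 0.47 0.366
v 1.181 0.228 0.335
v 1.533 0.059 0.492
v 1.814 0.001 0.801
v 1.957 0.067 1.191
v 1.932 0.242 1.573
f 1 38 17
f 38 12 41
f 17 41 6
f 38 41 17
f 1 17 13
f 17 6 18
f 13 18 2
f 17 18 13
f 1 13 22
f 13 2 23
f 22 23 8
f 13 23 22
f 1 22 34
f 22 8 37
f 34 37 11
f 22 37 34
f 1 34 38
f 34 11 42
f 38 42 12
f 34 42 38
f 2 18 29
f 18 6 32
f 29 32 10
f 18 32 29
f 6 41 19
f 41 12 40
f 19 40 5
f 41 40 19
f 12 42 39
f 42 11 35
f 39 35 3
f 42 35 39
f 11 37 36
f 37 8 24
f 36 24 7
f 37 24 36
f 8 23 28
f 23 2 25
f 28 25 9
f 23 25 28
f 4 30 16
f 30 10 31
f 16 31 5
f 30 31 16
f 4 16 14
f 16 5 15
f 14 15 3
f 16 15 14
f 4 14 21
f 14 3 20
f 21 20 7
f 14 20 21
f 4 21 26
f 21 7 27
f 26 27 9
f 21 27 26
f 4 26 30
f 26 9 33
f 30 33 10
f 26 33 30
f 5 31 19
f 31 10 32
f 19 32 6
f 31 32 19
f 3 15 39
f 15 5 40
f 39 40 12
f 15 40 39
f 7 20 36
f 20 3 35
f 36 35 11
f 20 35 36
f 9 27 28
f 27 7 24
f 28 24 8
f 27 24 28
f 10 33 29
f 33 9 25
f 29 25 2
f 33 25 29
f 44 46 43
f 47 44 43
f 43 46 45
f 45 47 43
f 44 50 46
f 48 44 47
f 48 50 44
f 46 50 45
f 49 47 45
f 45 50 49
f 49 48 47
f 50 48 49
f 52 54 51
f 55 52 51
f 51 54 53
f 53 55 51
f 52 58 54
f 56 52 55
f 56 58 52
f 54 58 53
f 57 55 53
f 53 58 57
f 57 56 55
f 58 56 57
f 60 62 59
f 63 60 59
f 59 62 61
f 61 63 59
f 60 66 62
f 64 60 63
f 64 66 60
f 62 66 61
f 65 63 61
f 61 66 65
f 65 64 63
f 66 64 65
f 68 67 70
f 68 70 69
f 70 67 71
f 70 71 69
f 71 67 72
f 71 72 69
f 72 67 73
f 72 73 69
f 73 67 74
f 73 74 69
f 74 67 75
f 74 75 69
f 75 67 76
f 75 76 69
f 76 67 77
f 76 77 69
f 77 67 78
f 77 78 69
f 78 67 79
f 78 79 69
f 79 67 80
f 79 80 69
f 80 67 81
f 80 81 69
f 81 67 68
f 81 68 69



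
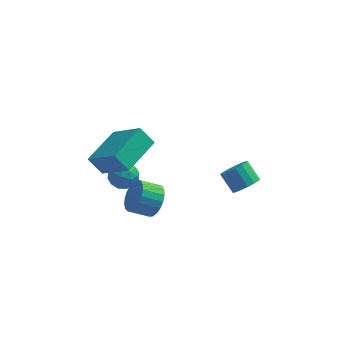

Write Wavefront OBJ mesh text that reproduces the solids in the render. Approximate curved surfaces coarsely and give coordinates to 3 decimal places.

v -1.29 0.59 -2.5
v -0.872 0.007 -1.94
v -1.872 -0.172 -1.38
v -2.29 0.41 -1.94
v -0.829 0.336 -1.758
v -1.828 0.157 -1.198
v -0.865 0.709 -1.704
v -1.865 0.53 -1.144
v -0.975 1.061 -1.788
v -1.975 0.882 -1.228
v -1.14 1.332 -1.995
v -2.14 1.152 -1.435
v -1.331 1.474 -2.289
v -2.33 1.295 -1.729
v -1.514 1.463 -2.62
v -2.514 1.284 -2.06
v -1.659 1.302 -2.93
v -2.659 1.123 -2.37
v -1.74 1.017 -3.166
v -2.74 0.838 -2.605
v -1.743 0.658 -3.286
v -2.743 0.479 -2.726
v -1.668 0.288 -3.271
v -2.668 0.109 -2.711
v -1.528 -0.031 -3.122
v -2.527 -0.21 -2.562
v -1.346 -0.242 -2.866
v -2.346 -0.421 -2.306
v -1.155 -0.309 -2.547
v -2.155 -0.488 -1.986
v -0.987 -0.221 -2.219
v -1.987 -0.4 -1.659
v -3.443 4.272 -4.036
v -2.835 4.395 -3.484
v -3.245 2.945 -3.956
v -2.637 3.068 -3.404
v -3.426 3.223 -3.195
v -3.548 4.043 -3.244
v -2.532 3.297 -4.196
v -2.654 4.117 -4.245
v -2.272 3.793 -3.583
v -2.824 3.747 -2.964
v -3.256 3.593 -4.476
v -3.808 3.547 -3.857
v -3.157 4.45 -3.767
v -2.923 2.89 -3.673
v -3.387 2.981 -3.55
v -3.03 3.054 -3.226
v -3.576 4.243 -3.626
v -3.218 4.316 -3.301
v -3.565 3.627 -3.132
v -2.862 3.024 -4.139
v -2.504 3.097 -3.814
v -3.05 4.286 -4.214
v -2.693 4.359 -3.89
v -2.515 3.713 -4.308
v -2.468 4.169 -3.5
v -2.351 3.389 -3.454
v -2.29 3.523 -3.919
v -2.362 4.005 -3.948
v -2.793 4.142 -3.137
v -2.676 3.362 -3.09
v -3.14 3.453 -2.967
v -3.212 3.935 -2.996
v -2.462 3.788 -3.195
v -3.404 3.978 -4.35
v -3.287 3.198 -4.303
v -2.868 3.405 -4.444
v -2.94 3.887 -4.473
v -3.729 3.951 -3.986
v -3.612 3.171 -3.94
v -3.718 3.335 -3.492
v -3.79 3.817 -3.521
v -3.618 3.552 -4.245
v -3.618 -0.696 0.845
v -4.289 -0.474 1.674
v -2.578 1.117 1.199
v -3.249 1.34 2.029
v -2.291 -1.72 2.191
v -2.962 -1.497 3.021
v -1.251 0.094 2.546
v -1.922 0.316 3.375
v 2.999 -0.818 0.365
v 3.554 -0.857 0.839
v 2.955 -0.26 1.588
v 2.401 -0.222 1.115
v 3.618 -0.565 0.658
v 3.02 0.032 1.408
v 3.541 -0.331 0.41
v 2.942 0.266 1.16
v 3.34 -0.209 0.152
v 2.741 0.388 0.902
v 3.061 -0.226 -0.057
v 2.462 0.371 0.692
v 2.768 -0.379 -0.17
v 2.169 0.218 0.58
v 2.527 -0.633 -0.16
v 1.929 -0.036 0.59
v 2.395 -0.929 -0.03
v 1.796 -0.332 0.72
v 2.402 -1.2 0.191
v 1.803 -0.603 0.941
v 2.545 -1.383 0.452
v 1.946 -0.786 1.201
v 2.792 -1.437 0.692
v 2.193 -0.84 1.442
v 3.087 -1.35 0.858
v 2.488 -0.753 1.608
v 3.362 -1.14 0.911
v 2.763 -0.543 1.661
f 2 1 5
f 2 5 3
f 3 5 6
f 3 6 4
f 5 1 7
f 5 7 6
f 6 7 8
f 6 8 4
f 7 1 9
f 7 9 8
f 8 9 10
f 8 10 4
f 9 1 11
f 9 11 10
f 10 11 12
f 10 12 4
f 11 1 13
f 11 13 12
f 12 13 14
f 12 14 4
f 13 1 15
f 13 15 14
f 14 15 16
f 14 16 4
f 15 1 17
f 15 17 16
f 16 17 18
f 16 18 4
f 17 1 19
f 17 19 18
f 18 19 20
f 18 20 4
f 19 1 21
f 19 21 20
f 20 21 22
f 20 22 4
f 21 1 23
f 21 23 22
f 22 23 24
f 22 24 4
f 23 1 25
f 23 25 24
f 24 25 26
f 24 26 4
f 25 1 27
f 25 27 26
f 26 27 28
f 26 28 4
f 27 1 29
f 27 29 28
f 28 29 30
f 28 30 4
f 29 1 31
f 29 31 30
f 30 31 32
f 30 32 4
f 31 1 2
f 31 2 32
f 32 2 3
f 32 3 4
f 33 70 49
f 70 44 73
f 49 73 38
f 70 73 49
f 33 49 45
f 49 38 50
f 45 50 34
f 49 50 45
f 33 45 54
f 45 34 55
f 54 55 40
f 45 55 54
f 33 54 66
f 54 40 69
f 66 69 43
f 54 69 66
f 33 66 70
f 66 43 74
f 70 74 44
f 66 74 70
f 34 50 61
f 50 38 64
f 61 64 42
f 50 64 61
f 38 73 51
f 73 44 72
f 51 72 37
f 73 72 51
f 44 74 71
f 74 43 67
f 71 67 35
f 74 67 71
f 43 69 68
f 69 40 56
f 68 56 39
f 69 56 68
f 40 55 60
f 55 34 57
f 60 57 41
f 55 57 60
f 36 62 48
f 62 42 63
f 48 63 37
f 62 63 48
f 36 48 46
f 48 37 47
f 46 47 35
f 48 47 46
f 36 46 53
f 46 35 52
f 53 52 39
f 46 52 53
f 36 53 58
f 53 39 59
f 58 59 41
f 53 59 58
f 36 58 62
f 58 41 65
f 62 65 42
f 58 65 62
f 37 63 51
f 63 42 64
f 51 64 38
f 63 64 51
f 35 47 71
f 47 37 72
f 71 72 44
f 47 72 71
f 39 52 68
f 52 35 67
f 68 67 43
f 52 67 68
f 41 59 60
f 59 39 56
f 60 56 40
f 59 56 60
f 42 65 61
f 65 41 57
f 61 57 34
f 65 57 61
f 76 78 75
f 79 76 75
f 75 78 77
f 77 79 75
f 76 82 78
f 80 76 79
f 80 82 76
f 78 82 77
f 81 79 77
f 77 82 81
f 81 80 79
f 82 80 81
f 84 83 87
f 84 87 85
f 85 87 88
f 85 88 86
f 87 83 89
f 87 89 88
f 88 89 90
f 88 90 86
f 89 83 91
f 89 91 90
f 90 91 92
f 90 92 86
f 91 83 93
f 91 93 92
f 92 93 94
f 92 94 86
f 93 83 95
f 93 95 94
f 94 95 96
f 94 96 86
f 95 83 97
f 95 97 96
f 96 97 98
f 96 98 86
f 97 83 99
f 97 99 98
f 98 99 100
f 98 100 86
f 99 83 101
f 99 101 100
f 100 101 102
f 100 102 86
f 101 83 103
f 101 103 102
f 102 103 104
f 102 104 86
f 103 83 105
f 103 105 104
f 104 105 106
f 104 106 86
f 105 83 107
f 105 107 106
f 106 107 108
f 106 108 86
f 107 83 109
f 107 109 108
f 108 109 110
f 108 110 86
f 109 83 84
f 109 84 110
f 110 84 85
f 110 85 86

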